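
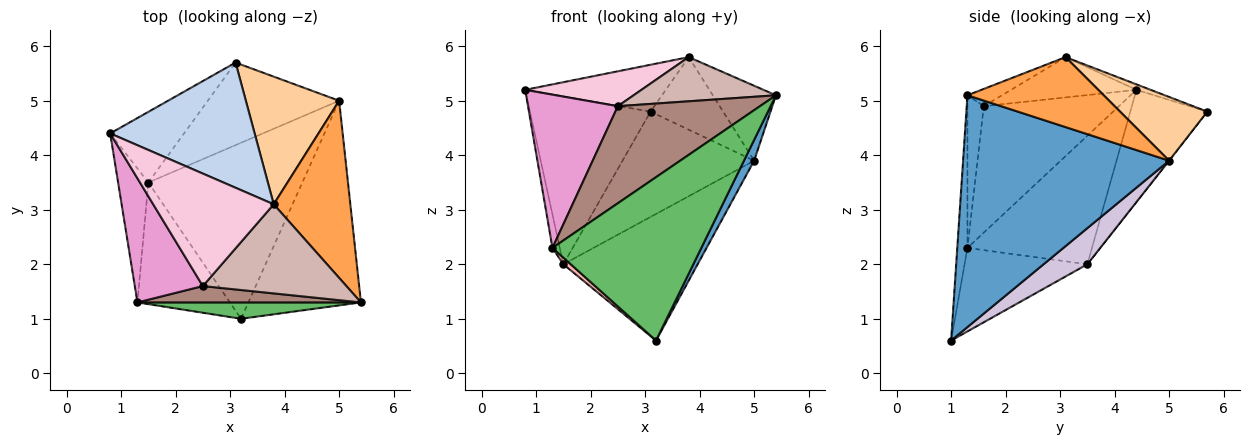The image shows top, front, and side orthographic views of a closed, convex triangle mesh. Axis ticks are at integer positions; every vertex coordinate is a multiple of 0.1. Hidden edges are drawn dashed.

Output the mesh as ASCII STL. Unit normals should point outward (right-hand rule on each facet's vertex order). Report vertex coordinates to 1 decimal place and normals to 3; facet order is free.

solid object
 facet normal 0.899 -0.044 -0.436
  outer loop
   vertex 5.0 5.0 3.9
   vertex 5.4 1.3 5.1
   vertex 3.2 1.0 0.6
  endloop
 endfacet
 facet normal -0.035 0.350 0.936
  outer loop
   vertex 3.8 3.1 5.8
   vertex 3.1 5.7 4.8
   vertex 0.8 4.4 5.2
  endloop
 endfacet
 facet normal 0.644 0.298 0.705
  outer loop
   vertex 3.8 3.1 5.8
   vertex 5.4 1.3 5.1
   vertex 5.0 5.0 3.9
  endloop
 endfacet
 facet normal 0.511 0.425 0.747
  outer loop
   vertex 3.8 3.1 5.8
   vertex 5.0 5.0 3.9
   vertex 3.1 5.7 4.8
  endloop
 endfacet
 facet normal -0.068 -0.993 0.099
  outer loop
   vertex 1.3 1.3 2.3
   vertex 3.2 1.0 0.6
   vertex 5.4 1.3 5.1
  endloop
 endfacet
 facet normal -0.507 0.794 -0.334
  outer loop
   vertex 1.5 3.5 2.0
   vertex 0.8 4.4 5.2
   vertex 3.1 5.7 4.8
  endloop
 endfacet
 facet normal -0.972 0.057 -0.229
  outer loop
   vertex 1.5 3.5 2.0
   vertex 1.3 1.3 2.3
   vertex 0.8 4.4 5.2
  endloop
 endfacet
 facet normal -0.670 -0.040 -0.741
  outer loop
   vertex 1.5 3.5 2.0
   vertex 3.2 1.0 0.6
   vertex 1.3 1.3 2.3
  endloop
 endfacet
 facet normal -0.002 0.787 -0.617
  outer loop
   vertex 1.5 3.5 2.0
   vertex 3.1 5.7 4.8
   vertex 5.0 5.0 3.9
  endloop
 endfacet
 facet normal 0.187 0.574 -0.797
  outer loop
   vertex 1.5 3.5 2.0
   vertex 5.0 5.0 3.9
   vertex 3.2 1.0 0.6
  endloop
 endfacet
 facet normal -0.113 -0.980 0.165
  outer loop
   vertex 2.5 1.6 4.9
   vertex 1.3 1.3 2.3
   vertex 5.4 1.3 5.1
  endloop
 endfacet
 facet normal -0.107 -0.442 0.891
  outer loop
   vertex 2.5 1.6 4.9
   vertex 5.4 1.3 5.1
   vertex 3.8 3.1 5.8
  endloop
 endfacet
 facet normal -0.760 -0.505 0.409
  outer loop
   vertex 2.5 1.6 4.9
   vertex 0.8 4.4 5.2
   vertex 1.3 1.3 2.3
  endloop
 endfacet
 facet normal -0.304 -0.282 0.910
  outer loop
   vertex 2.5 1.6 4.9
   vertex 3.8 3.1 5.8
   vertex 0.8 4.4 5.2
  endloop
 endfacet
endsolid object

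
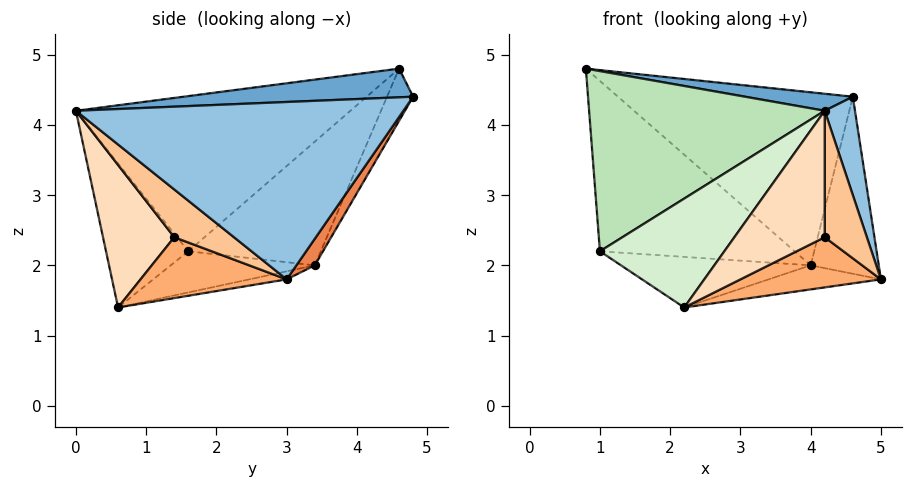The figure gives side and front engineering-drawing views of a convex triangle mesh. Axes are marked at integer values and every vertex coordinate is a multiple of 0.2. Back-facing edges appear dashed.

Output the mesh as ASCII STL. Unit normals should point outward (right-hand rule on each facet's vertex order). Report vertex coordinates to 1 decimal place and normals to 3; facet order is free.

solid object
 facet normal 0.107 -0.050 0.993
  outer loop
   vertex 4.6 4.8 4.4
   vertex 0.8 4.6 4.8
   vertex 4.2 0.0 4.2
  endloop
 endfacet
 facet normal 0.973 -0.090 0.212
  outer loop
   vertex 4.6 4.8 4.4
   vertex 4.2 0.0 4.2
   vertex 5.0 3.0 1.8
  endloop
 endfacet
 facet normal -0.087 0.262 -0.961
  outer loop
   vertex 4.0 3.4 2.0
   vertex 5.0 3.0 1.8
   vertex 2.2 0.6 1.4
  endloop
 endfacet
 facet normal -0.097 0.870 -0.483
  outer loop
   vertex 4.0 3.4 2.0
   vertex 0.8 4.6 4.8
   vertex 4.6 4.8 4.4
  endloop
 endfacet
 facet normal 0.221 0.817 -0.532
  outer loop
   vertex 4.0 3.4 2.0
   vertex 4.6 4.8 4.4
   vertex 5.0 3.0 1.8
  endloop
 endfacet
 facet normal 0.539 -0.518 -0.664
  outer loop
   vertex 4.2 1.4 2.4
   vertex 2.2 0.6 1.4
   vertex 5.0 3.0 1.8
  endloop
 endfacet
 facet normal 0.745 -0.526 -0.409
  outer loop
   vertex 4.2 1.4 2.4
   vertex 5.0 3.0 1.8
   vertex 4.2 0.0 4.2
  endloop
 endfacet
 facet normal 0.529 -0.670 -0.521
  outer loop
   vertex 4.2 1.4 2.4
   vertex 4.2 0.0 4.2
   vertex 2.2 0.6 1.4
  endloop
 endfacet
 facet normal -0.398 0.585 -0.706
  outer loop
   vertex 1.0 1.6 2.2
   vertex 0.8 4.6 4.8
   vertex 4.0 3.4 2.0
  endloop
 endfacet
 facet normal -0.281 0.371 -0.885
  outer loop
   vertex 1.0 1.6 2.2
   vertex 4.0 3.4 2.0
   vertex 2.2 0.6 1.4
  endloop
 endfacet
 facet normal -0.624 -0.535 0.570
  outer loop
   vertex 1.0 1.6 2.2
   vertex 4.2 0.0 4.2
   vertex 0.8 4.6 4.8
  endloop
 endfacet
 facet normal -0.539 -0.815 0.210
  outer loop
   vertex 1.0 1.6 2.2
   vertex 2.2 0.6 1.4
   vertex 4.2 0.0 4.2
  endloop
 endfacet
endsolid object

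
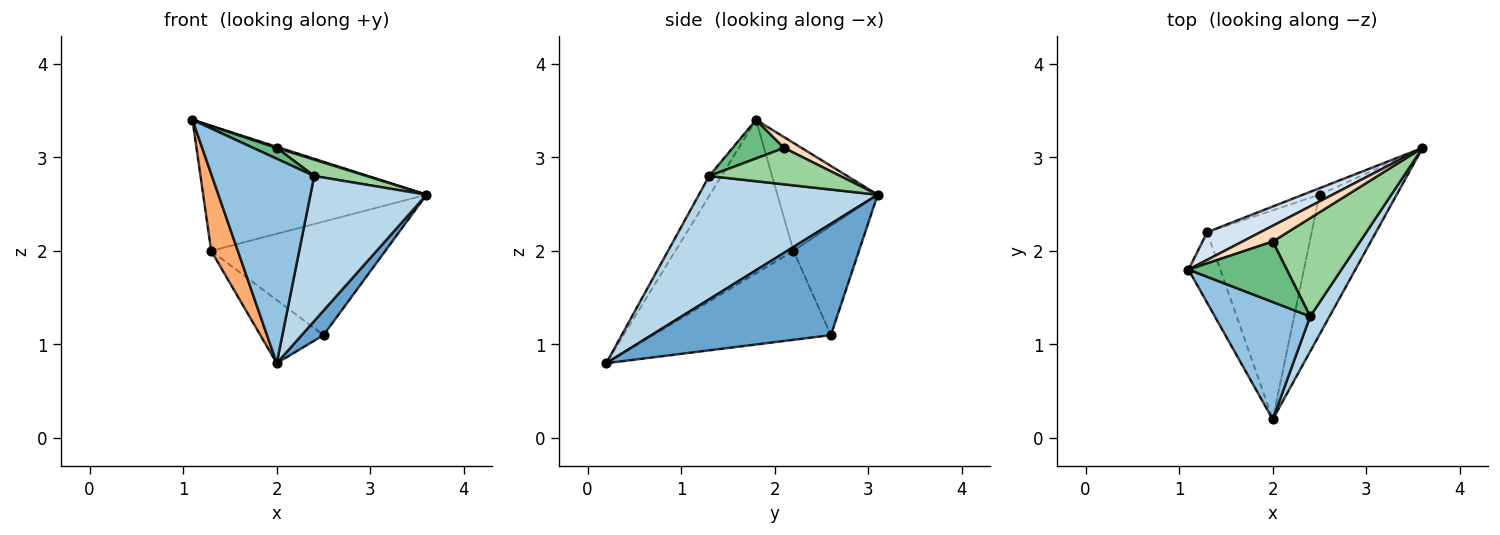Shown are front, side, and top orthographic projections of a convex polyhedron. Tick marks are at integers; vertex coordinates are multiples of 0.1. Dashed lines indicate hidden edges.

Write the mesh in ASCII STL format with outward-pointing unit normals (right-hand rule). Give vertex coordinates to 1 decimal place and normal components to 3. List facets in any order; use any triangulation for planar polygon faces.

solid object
 facet normal 0.818 -0.100 -0.567
  outer loop
   vertex 2.5 2.6 1.1
   vertex 3.6 3.1 2.6
   vertex 2.0 0.2 0.8
  endloop
 endfacet
 facet normal -0.103 -0.863 0.495
  outer loop
   vertex 2.4 1.3 2.8
   vertex 1.1 1.8 3.4
   vertex 2.0 0.2 0.8
  endloop
 endfacet
 facet normal 0.832 -0.540 0.131
  outer loop
   vertex 2.4 1.3 2.8
   vertex 2.0 0.2 0.8
   vertex 3.6 3.1 2.6
  endloop
 endfacet
 facet normal -0.402 0.894 0.198
  outer loop
   vertex 1.3 2.2 2.0
   vertex 1.1 1.8 3.4
   vertex 3.6 3.1 2.6
  endloop
 endfacet
 facet normal -0.352 0.935 -0.054
  outer loop
   vertex 1.3 2.2 2.0
   vertex 3.6 3.1 2.6
   vertex 2.5 2.6 1.1
  endloop
 endfacet
 facet normal -0.956 -0.216 -0.198
  outer loop
   vertex 1.3 2.2 2.0
   vertex 2.0 0.2 0.8
   vertex 1.1 1.8 3.4
  endloop
 endfacet
 facet normal -0.631 0.224 -0.742
  outer loop
   vertex 1.3 2.2 2.0
   vertex 2.5 2.6 1.1
   vertex 2.0 0.2 0.8
  endloop
 endfacet
 facet normal 0.336 -0.067 0.940
  outer loop
   vertex 2.0 2.1 3.1
   vertex 3.6 3.1 2.6
   vertex 1.1 1.8 3.4
  endloop
 endfacet
 facet normal 0.361 -0.164 0.918
  outer loop
   vertex 2.0 2.1 3.1
   vertex 1.1 1.8 3.4
   vertex 2.4 1.3 2.8
  endloop
 endfacet
 facet normal 0.380 -0.152 0.912
  outer loop
   vertex 2.0 2.1 3.1
   vertex 2.4 1.3 2.8
   vertex 3.6 3.1 2.6
  endloop
 endfacet
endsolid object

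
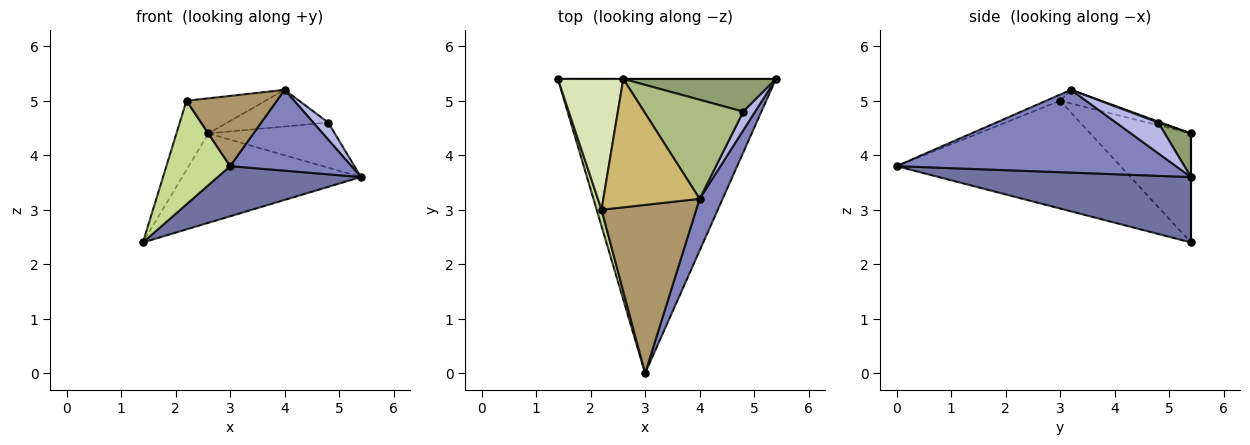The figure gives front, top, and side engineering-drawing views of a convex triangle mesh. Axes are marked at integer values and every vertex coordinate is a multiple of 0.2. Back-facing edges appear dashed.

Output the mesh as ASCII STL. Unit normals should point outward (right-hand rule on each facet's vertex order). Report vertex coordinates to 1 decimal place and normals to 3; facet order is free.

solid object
 facet normal 0.284 -0.161 -0.945
  outer loop
   vertex 3.0 0.0 3.8
   vertex 1.4 5.4 2.4
   vertex 5.4 5.4 3.6
  endloop
 endfacet
 facet normal 0.889 -0.386 0.247
  outer loop
   vertex 4.0 3.2 5.2
   vertex 3.0 0.0 3.8
   vertex 5.4 5.4 3.6
  endloop
 endfacet
 facet normal 0.000 1.000 0.000
  outer loop
   vertex 2.6 5.4 4.4
   vertex 5.4 5.4 3.6
   vertex 1.4 5.4 2.4
  endloop
 endfacet
 facet normal 0.885 -0.314 0.343
  outer loop
   vertex 4.8 4.8 4.6
   vertex 4.0 3.2 5.2
   vertex 5.4 5.4 3.6
  endloop
 endfacet
 facet normal 0.165 0.799 0.578
  outer loop
   vertex 4.8 4.8 4.6
   vertex 5.4 5.4 3.6
   vertex 2.6 5.4 4.4
  endloop
 endfacet
 facet normal 0.009 0.347 0.938
  outer loop
   vertex 4.8 4.8 4.6
   vertex 2.6 5.4 4.4
   vertex 4.0 3.2 5.2
  endloop
 endfacet
 facet normal -0.961 -0.274 0.043
  outer loop
   vertex 2.2 3.0 5.0
   vertex 1.4 5.4 2.4
   vertex 3.0 0.0 3.8
  endloop
 endfacet
 facet normal -0.828 0.262 0.497
  outer loop
   vertex 2.2 3.0 5.0
   vertex 2.6 5.4 4.4
   vertex 1.4 5.4 2.4
  endloop
 endfacet
 facet normal -0.060 -0.384 0.921
  outer loop
   vertex 2.2 3.0 5.0
   vertex 3.0 0.0 3.8
   vertex 4.0 3.2 5.2
  endloop
 endfacet
 facet normal -0.135 0.261 0.956
  outer loop
   vertex 2.2 3.0 5.0
   vertex 4.0 3.2 5.2
   vertex 2.6 5.4 4.4
  endloop
 endfacet
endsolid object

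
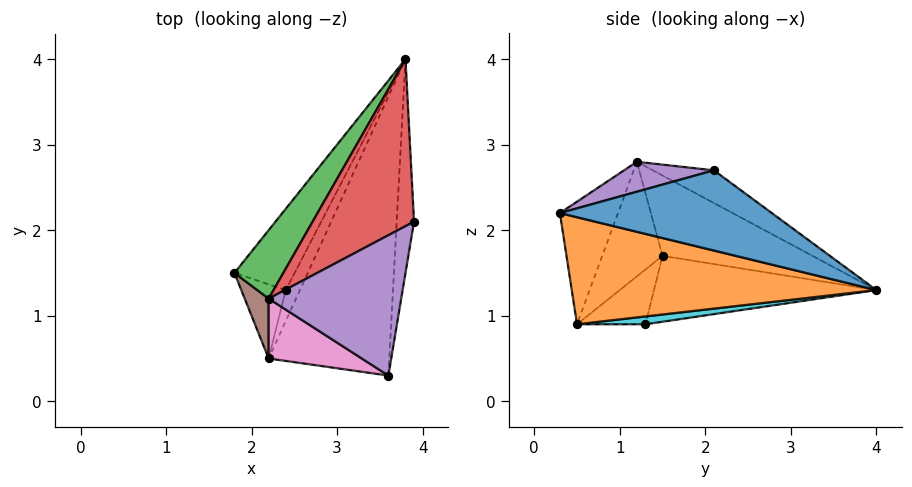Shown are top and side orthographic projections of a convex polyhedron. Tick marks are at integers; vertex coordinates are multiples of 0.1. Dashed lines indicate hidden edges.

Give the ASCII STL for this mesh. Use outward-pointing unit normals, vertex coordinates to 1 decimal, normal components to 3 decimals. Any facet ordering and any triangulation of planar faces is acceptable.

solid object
 facet normal 0.972 -0.104 -0.210
  outer loop
   vertex 3.6 0.3 2.2
   vertex 3.8 4.0 1.3
   vertex 3.9 2.1 2.7
  endloop
 endfacet
 facet normal 0.648 -0.213 -0.731
  outer loop
   vertex 3.6 0.3 2.2
   vertex 2.2 0.5 0.9
   vertex 3.8 4.0 1.3
  endloop
 endfacet
 facet normal -0.678 0.608 0.412
  outer loop
   vertex 2.2 1.2 2.8
   vertex 3.8 4.0 1.3
   vertex 1.8 1.5 1.7
  endloop
 endfacet
 facet normal -0.253 0.565 0.785
  outer loop
   vertex 2.2 1.2 2.8
   vertex 3.9 2.1 2.7
   vertex 3.8 4.0 1.3
  endloop
 endfacet
 facet normal 0.211 -0.294 0.932
  outer loop
   vertex 2.2 1.2 2.8
   vertex 3.6 0.3 2.2
   vertex 3.9 2.1 2.7
  endloop
 endfacet
 facet normal -0.856 -0.485 0.179
  outer loop
   vertex 2.2 1.2 2.8
   vertex 1.8 1.5 1.7
   vertex 2.2 0.5 0.9
  endloop
 endfacet
 facet normal -0.414 -0.854 0.315
  outer loop
   vertex 2.2 1.2 2.8
   vertex 2.2 0.5 0.9
   vertex 3.6 0.3 2.2
  endloop
 endfacet
 facet normal -0.665 0.435 -0.607
  outer loop
   vertex 2.4 1.3 0.9
   vertex 1.8 1.5 1.7
   vertex 3.8 4.0 1.3
  endloop
 endfacet
 facet normal -0.762 0.190 -0.619
  outer loop
   vertex 2.4 1.3 0.9
   vertex 2.2 0.5 0.9
   vertex 1.8 1.5 1.7
  endloop
 endfacet
 facet normal 0.480 -0.120 -0.869
  outer loop
   vertex 2.4 1.3 0.9
   vertex 3.8 4.0 1.3
   vertex 2.2 0.5 0.9
  endloop
 endfacet
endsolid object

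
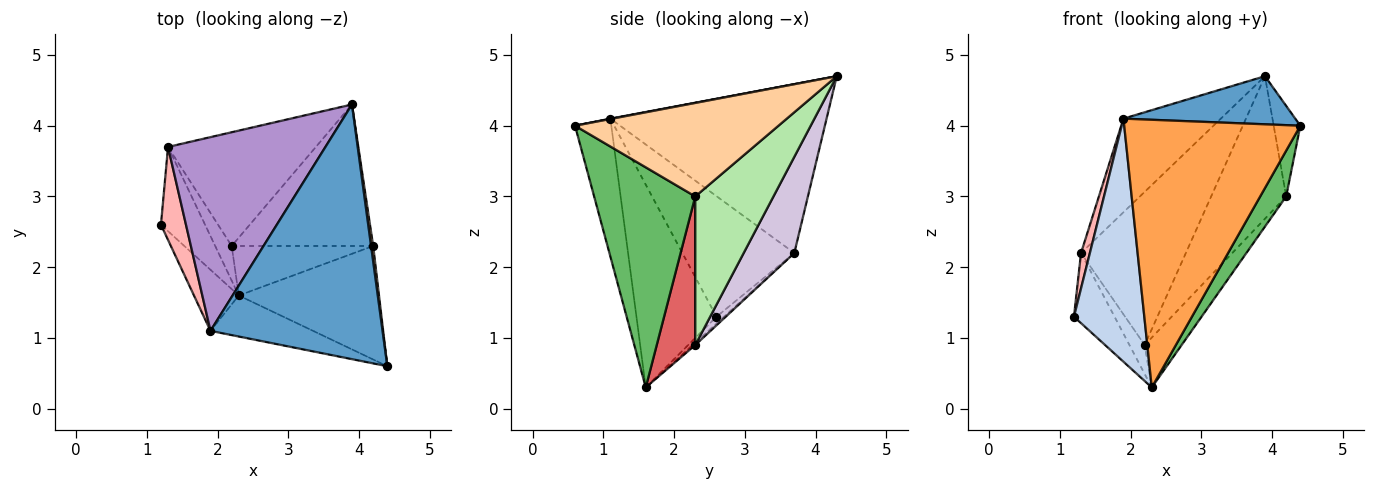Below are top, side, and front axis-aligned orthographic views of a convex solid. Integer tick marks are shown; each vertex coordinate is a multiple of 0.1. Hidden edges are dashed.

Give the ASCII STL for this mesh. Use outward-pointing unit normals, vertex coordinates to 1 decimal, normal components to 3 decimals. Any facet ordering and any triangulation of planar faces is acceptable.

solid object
 facet normal 0.002 -0.186 0.983
  outer loop
   vertex 1.9 1.1 4.1
   vertex 4.4 0.6 4.0
   vertex 3.9 4.3 4.7
  endloop
 endfacet
 facet normal -0.741 -0.651 -0.164
  outer loop
   vertex 1.9 1.1 4.1
   vertex 1.2 2.6 1.3
   vertex 2.3 1.6 0.3
  endloop
 endfacet
 facet normal -0.200 -0.969 -0.148
  outer loop
   vertex 1.9 1.1 4.1
   vertex 2.3 1.6 0.3
   vertex 4.4 0.6 4.0
  endloop
 endfacet
 facet normal 0.991 0.130 0.022
  outer loop
   vertex 4.2 2.3 3.0
   vertex 3.9 4.3 4.7
   vertex 4.4 0.6 4.0
  endloop
 endfacet
 facet normal 0.824 -0.212 -0.525
  outer loop
   vertex 4.2 2.3 3.0
   vertex 4.4 0.6 4.0
   vertex 2.3 1.6 0.3
  endloop
 endfacet
 facet normal 0.595 0.571 -0.566
  outer loop
   vertex 4.2 2.3 3.0
   vertex 2.2 2.3 0.9
   vertex 3.9 4.3 4.7
  endloop
 endfacet
 facet normal 0.595 0.570 -0.566
  outer loop
   vertex 4.2 2.3 3.0
   vertex 2.3 1.6 0.3
   vertex 2.2 2.3 0.9
  endloop
 endfacet
 facet normal -0.976 -0.077 0.203
  outer loop
   vertex 1.3 3.7 2.2
   vertex 1.2 2.6 1.3
   vertex 1.9 1.1 4.1
  endloop
 endfacet
 facet normal -0.695 0.313 0.648
  outer loop
   vertex 1.3 3.7 2.2
   vertex 1.9 1.1 4.1
   vertex 3.9 4.3 4.7
  endloop
 endfacet
 facet normal 0.362 0.749 -0.556
  outer loop
   vertex 1.3 3.7 2.2
   vertex 3.9 4.3 4.7
   vertex 2.2 2.3 0.9
  endloop
 endfacet
 facet normal -0.117 0.635 -0.763
  outer loop
   vertex 1.3 3.7 2.2
   vertex 2.3 1.6 0.3
   vertex 1.2 2.6 1.3
  endloop
 endfacet
 facet normal -0.109 0.638 -0.762
  outer loop
   vertex 1.3 3.7 2.2
   vertex 2.2 2.3 0.9
   vertex 2.3 1.6 0.3
  endloop
 endfacet
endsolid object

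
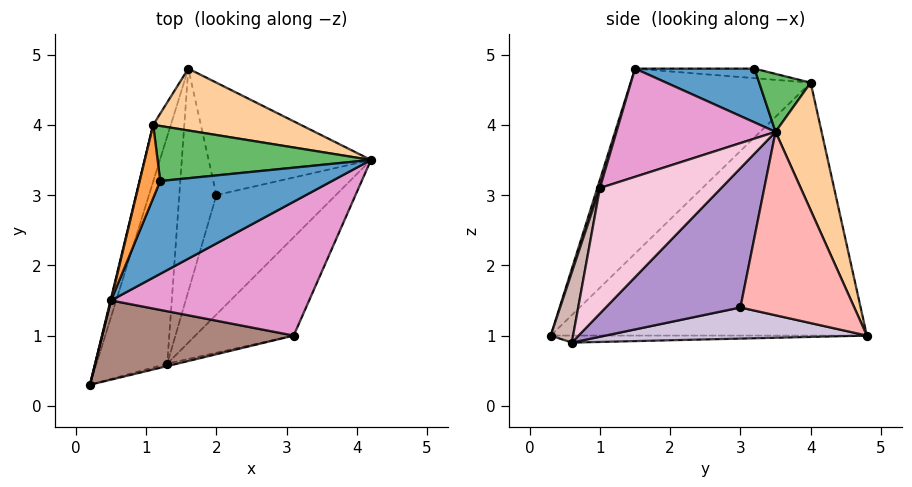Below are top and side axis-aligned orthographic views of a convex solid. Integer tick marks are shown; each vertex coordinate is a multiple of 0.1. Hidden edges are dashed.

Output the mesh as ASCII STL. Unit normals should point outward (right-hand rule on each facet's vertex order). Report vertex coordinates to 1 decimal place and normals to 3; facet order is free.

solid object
 facet normal 0.296 -0.122 0.947
  outer loop
   vertex 0.5 1.5 4.8
   vertex 4.2 3.5 3.9
   vertex 1.2 3.2 4.8
  endloop
 endfacet
 facet normal -0.099 0.031 -0.995
  outer loop
   vertex 1.3 0.6 0.9
   vertex 0.2 0.3 1.0
   vertex 1.6 4.8 1.0
  endloop
 endfacet
 facet normal -0.416 0.171 0.893
  outer loop
   vertex 1.1 4.0 4.6
   vertex 0.5 1.5 4.8
   vertex 1.2 3.2 4.8
  endloop
 endfacet
 facet normal 0.207 0.949 0.240
  outer loop
   vertex 1.1 4.0 4.6
   vertex 4.2 3.5 3.9
   vertex 1.6 4.8 1.0
  endloop
 endfacet
 facet normal 0.253 0.264 0.931
  outer loop
   vertex 1.1 4.0 4.6
   vertex 1.2 3.2 4.8
   vertex 4.2 3.5 3.9
  endloop
 endfacet
 facet normal -0.953 0.296 -0.066
  outer loop
   vertex 1.1 4.0 4.6
   vertex 1.6 4.8 1.0
   vertex 0.2 0.3 1.0
  endloop
 endfacet
 facet normal -0.972 0.234 0.003
  outer loop
   vertex 1.1 4.0 4.6
   vertex 0.2 0.3 1.0
   vertex 0.5 1.5 4.8
  endloop
 endfacet
 facet normal 0.749 0.019 -0.663
  outer loop
   vertex 2.0 3.0 1.4
   vertex 1.6 4.8 1.0
   vertex 4.2 3.5 3.9
  endloop
 endfacet
 facet normal 0.756 -0.086 -0.649
  outer loop
   vertex 2.0 3.0 1.4
   vertex 4.2 3.5 3.9
   vertex 1.3 0.6 0.9
  endloop
 endfacet
 facet normal 0.642 -0.028 -0.766
  outer loop
   vertex 2.0 3.0 1.4
   vertex 1.3 0.6 0.9
   vertex 1.6 4.8 1.0
  endloop
 endfacet
 facet normal 0.013 -0.954 0.300
  outer loop
   vertex 3.1 1.0 3.1
   vertex 0.5 1.5 4.8
   vertex 0.2 0.3 1.0
  endloop
 endfacet
 facet normal 0.260 -0.965 -0.037
  outer loop
   vertex 3.1 1.0 3.1
   vertex 0.2 0.3 1.0
   vertex 1.3 0.6 0.9
  endloop
 endfacet
 facet normal 0.430 -0.441 0.788
  outer loop
   vertex 3.1 1.0 3.1
   vertex 4.2 3.5 3.9
   vertex 0.5 1.5 4.8
  endloop
 endfacet
 facet normal 0.778 -0.147 -0.610
  outer loop
   vertex 3.1 1.0 3.1
   vertex 1.3 0.6 0.9
   vertex 4.2 3.5 3.9
  endloop
 endfacet
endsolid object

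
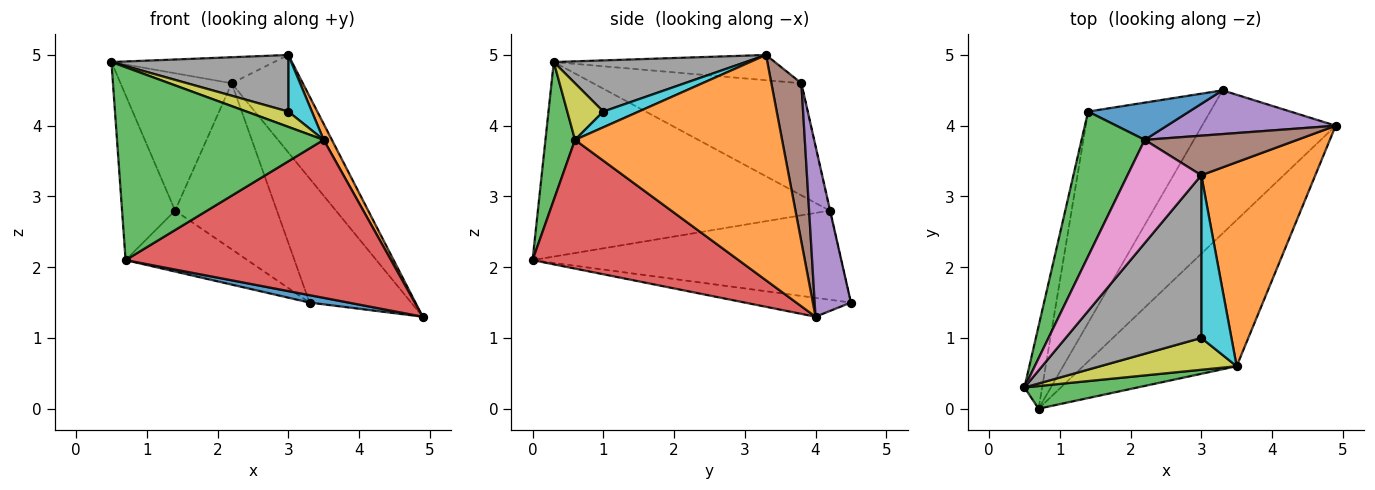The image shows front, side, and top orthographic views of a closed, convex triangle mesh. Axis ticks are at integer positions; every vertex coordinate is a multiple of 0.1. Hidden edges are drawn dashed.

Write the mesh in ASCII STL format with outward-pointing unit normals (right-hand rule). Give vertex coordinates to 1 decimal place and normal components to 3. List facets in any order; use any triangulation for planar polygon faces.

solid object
 facet normal -0.140 -0.051 -0.989
  outer loop
   vertex 0.7 0.0 2.1
   vertex 3.3 4.5 1.5
   vertex 4.9 4.0 1.3
  endloop
 endfacet
 facet normal 0.892 -0.035 0.451
  outer loop
   vertex 3.5 0.6 3.8
   vertex 4.9 4.0 1.3
   vertex 3.0 3.3 5.0
  endloop
 endfacet
 facet normal 0.141 -0.983 0.115
  outer loop
   vertex 3.5 0.6 3.8
   vertex 0.5 0.3 4.9
   vertex 0.7 0.0 2.1
  endloop
 endfacet
 facet normal 0.495 -0.638 -0.590
  outer loop
   vertex 3.5 0.6 3.8
   vertex 0.7 0.0 2.1
   vertex 4.9 4.0 1.3
  endloop
 endfacet
 facet normal 0.319 0.894 0.315
  outer loop
   vertex 2.2 3.8 4.6
   vertex 4.9 4.0 1.3
   vertex 3.3 4.5 1.5
  endloop
 endfacet
 facet normal 0.364 0.863 0.350
  outer loop
   vertex 2.2 3.8 4.6
   vertex 3.0 3.3 5.0
   vertex 4.9 4.0 1.3
  endloop
 endfacet
 facet normal -0.315 0.232 0.920
  outer loop
   vertex 2.2 3.8 4.6
   vertex 0.5 0.3 4.9
   vertex 3.0 3.3 5.0
  endloop
 endfacet
 facet normal 0.336 -0.309 0.890
  outer loop
   vertex 3.0 1.0 4.2
   vertex 3.0 3.3 5.0
   vertex 0.5 0.3 4.9
  endloop
 endfacet
 facet normal 0.350 -0.406 0.844
  outer loop
   vertex 3.0 1.0 4.2
   vertex 0.5 0.3 4.9
   vertex 3.5 0.6 3.8
  endloop
 endfacet
 facet normal 0.442 -0.295 0.847
  outer loop
   vertex 3.0 1.0 4.2
   vertex 3.5 0.6 3.8
   vertex 3.0 3.3 5.0
  endloop
 endfacet
 facet normal -0.004 0.976 0.219
  outer loop
   vertex 1.4 4.2 2.8
   vertex 2.2 3.8 4.6
   vertex 3.3 4.5 1.5
  endloop
 endfacet
 facet normal -0.574 0.227 -0.787
  outer loop
   vertex 1.4 4.2 2.8
   vertex 3.3 4.5 1.5
   vertex 0.7 0.0 2.1
  endloop
 endfacet
 facet normal -0.790 0.422 0.445
  outer loop
   vertex 1.4 4.2 2.8
   vertex 0.5 0.3 4.9
   vertex 2.2 3.8 4.6
  endloop
 endfacet
 facet normal -0.980 0.178 -0.089
  outer loop
   vertex 1.4 4.2 2.8
   vertex 0.7 0.0 2.1
   vertex 0.5 0.3 4.9
  endloop
 endfacet
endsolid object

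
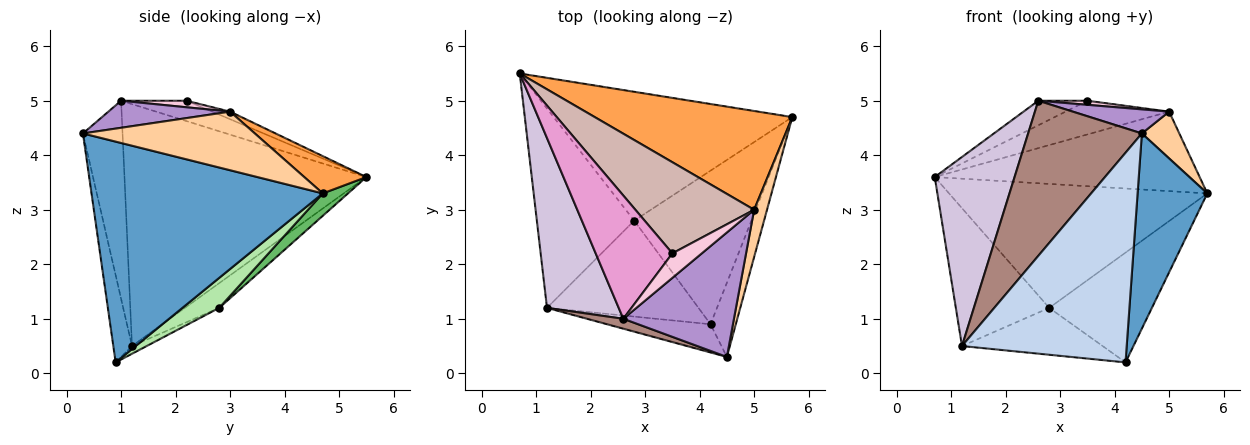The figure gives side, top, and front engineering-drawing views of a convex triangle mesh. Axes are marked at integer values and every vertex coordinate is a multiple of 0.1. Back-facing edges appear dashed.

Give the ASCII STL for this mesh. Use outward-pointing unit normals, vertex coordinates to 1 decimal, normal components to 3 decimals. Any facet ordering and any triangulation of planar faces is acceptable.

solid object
 facet normal 0.952 -0.287 -0.109
  outer loop
   vertex 4.2 0.9 0.2
   vertex 5.7 4.7 3.3
   vertex 4.5 0.3 4.4
  endloop
 endfacet
 facet normal -0.112 -0.985 -0.133
  outer loop
   vertex 1.2 1.2 0.5
   vertex 4.2 0.9 0.2
   vertex 4.5 0.3 4.4
  endloop
 endfacet
 facet normal 0.145 0.620 0.771
  outer loop
   vertex 5.0 3.0 4.8
   vertex 5.7 4.7 3.3
   vertex 0.7 5.5 3.6
  endloop
 endfacet
 facet normal 0.955 -0.208 0.210
  outer loop
   vertex 5.0 3.0 4.8
   vertex 4.5 0.3 4.4
   vertex 5.7 4.7 3.3
  endloop
 endfacet
 facet normal 0.068 0.692 -0.719
  outer loop
   vertex 2.8 2.8 1.2
   vertex 0.7 5.5 3.6
   vertex 5.7 4.7 3.3
  endloop
 endfacet
 facet normal 0.204 0.569 -0.796
  outer loop
   vertex 2.8 2.8 1.2
   vertex 5.7 4.7 3.3
   vertex 4.2 0.9 0.2
  endloop
 endfacet
 facet normal -0.204 0.557 -0.805
  outer loop
   vertex 2.8 2.8 1.2
   vertex 1.2 1.2 0.5
   vertex 0.7 5.5 3.6
  endloop
 endfacet
 facet normal -0.046 0.439 -0.898
  outer loop
   vertex 2.8 2.8 1.2
   vertex 4.2 0.9 0.2
   vertex 1.2 1.2 0.5
  endloop
 endfacet
 facet normal 0.233 -0.185 0.955
  outer loop
   vertex 2.6 1.0 5.0
   vertex 4.5 0.3 4.4
   vertex 5.0 3.0 4.8
  endloop
 endfacet
 facet normal -0.914 -0.302 0.271
  outer loop
   vertex 2.6 1.0 5.0
   vertex 0.7 5.5 3.6
   vertex 1.2 1.2 0.5
  endloop
 endfacet
 facet normal -0.328 -0.943 0.060
  outer loop
   vertex 2.6 1.0 5.0
   vertex 1.2 1.2 0.5
   vertex 4.5 0.3 4.4
  endloop
 endfacet
 facet normal -0.060 0.346 0.936
  outer loop
   vertex 3.5 2.2 5.0
   vertex 5.0 3.0 4.8
   vertex 0.7 5.5 3.6
  endloop
 endfacet
 facet normal -0.252 0.189 0.949
  outer loop
   vertex 3.5 2.2 5.0
   vertex 0.7 5.5 3.6
   vertex 2.6 1.0 5.0
  endloop
 endfacet
 facet normal 0.214 -0.161 0.964
  outer loop
   vertex 3.5 2.2 5.0
   vertex 2.6 1.0 5.0
   vertex 5.0 3.0 4.8
  endloop
 endfacet
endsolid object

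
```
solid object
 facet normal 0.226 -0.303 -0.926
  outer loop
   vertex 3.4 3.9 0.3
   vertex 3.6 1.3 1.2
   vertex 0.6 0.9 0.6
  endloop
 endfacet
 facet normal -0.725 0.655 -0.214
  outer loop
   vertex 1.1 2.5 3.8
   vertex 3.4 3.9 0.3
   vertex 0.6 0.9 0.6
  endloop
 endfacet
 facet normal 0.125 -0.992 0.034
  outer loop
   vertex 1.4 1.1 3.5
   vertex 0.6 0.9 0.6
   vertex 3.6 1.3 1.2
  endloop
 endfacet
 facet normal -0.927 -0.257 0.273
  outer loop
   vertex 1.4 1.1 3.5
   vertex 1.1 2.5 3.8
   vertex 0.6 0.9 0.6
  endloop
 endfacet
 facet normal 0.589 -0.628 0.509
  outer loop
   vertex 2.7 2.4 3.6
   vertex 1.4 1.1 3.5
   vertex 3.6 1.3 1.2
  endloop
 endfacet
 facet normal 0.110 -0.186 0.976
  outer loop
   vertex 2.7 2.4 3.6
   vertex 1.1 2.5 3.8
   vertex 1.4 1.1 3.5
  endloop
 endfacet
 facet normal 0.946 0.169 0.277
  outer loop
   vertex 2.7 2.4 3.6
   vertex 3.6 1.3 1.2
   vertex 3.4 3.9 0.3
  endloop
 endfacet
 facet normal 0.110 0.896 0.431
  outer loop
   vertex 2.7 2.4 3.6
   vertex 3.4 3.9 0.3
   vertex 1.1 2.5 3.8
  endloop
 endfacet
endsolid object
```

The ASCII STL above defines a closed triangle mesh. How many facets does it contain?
8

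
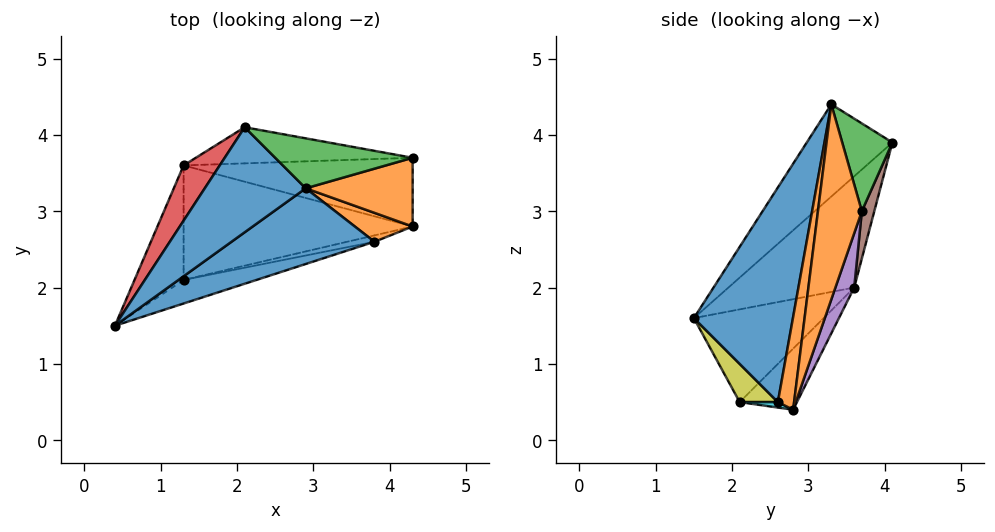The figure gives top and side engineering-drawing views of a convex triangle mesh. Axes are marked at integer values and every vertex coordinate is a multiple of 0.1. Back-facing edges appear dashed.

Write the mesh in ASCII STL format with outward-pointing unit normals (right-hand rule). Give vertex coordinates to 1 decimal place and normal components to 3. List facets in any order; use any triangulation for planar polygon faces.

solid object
 facet normal -0.659 -0.208 0.722
  outer loop
   vertex 2.9 3.3 4.4
   vertex 2.1 4.1 3.9
   vertex 0.4 1.5 1.6
  endloop
 endfacet
 facet normal 0.513 -0.811 0.281
  outer loop
   vertex 4.3 3.7 3.0
   vertex 2.9 3.3 4.4
   vertex 4.3 2.8 0.4
  endloop
 endfacet
 facet normal 0.369 0.729 0.577
  outer loop
   vertex 4.3 3.7 3.0
   vertex 2.1 4.1 3.9
   vertex 2.9 3.3 4.4
  endloop
 endfacet
 facet normal -0.898 0.329 0.291
  outer loop
   vertex 1.3 3.6 2.0
   vertex 0.4 1.5 1.6
   vertex 2.1 4.1 3.9
  endloop
 endfacet
 facet normal 0.077 0.942 -0.326
  outer loop
   vertex 1.3 3.6 2.0
   vertex 4.3 3.7 3.0
   vertex 4.3 2.8 0.4
  endloop
 endfacet
 facet normal 0.061 0.959 -0.278
  outer loop
   vertex 1.3 3.6 2.0
   vertex 2.1 4.1 3.9
   vertex 4.3 3.7 3.0
  endloop
 endfacet
 facet normal -0.800 0.424 -0.424
  outer loop
   vertex 1.3 2.1 0.5
   vertex 0.4 1.5 1.6
   vertex 1.3 3.6 2.0
  endloop
 endfacet
 facet normal -0.185 0.695 -0.695
  outer loop
   vertex 1.3 2.1 0.5
   vertex 1.3 3.6 2.0
   vertex 4.3 2.8 0.4
  endloop
 endfacet
 facet normal 0.184 -0.918 -0.351
  outer loop
   vertex 3.8 2.6 0.5
   vertex 0.4 1.5 1.6
   vertex 1.3 2.1 0.5
  endloop
 endfacet
 facet normal 0.140 -0.700 -0.700
  outer loop
   vertex 3.8 2.6 0.5
   vertex 1.3 2.1 0.5
   vertex 4.3 2.8 0.4
  endloop
 endfacet
 facet normal 0.370 -0.896 0.246
  outer loop
   vertex 3.8 2.6 0.5
   vertex 2.9 3.3 4.4
   vertex 0.4 1.5 1.6
  endloop
 endfacet
 facet normal 0.402 -0.880 0.251
  outer loop
   vertex 3.8 2.6 0.5
   vertex 4.3 2.8 0.4
   vertex 2.9 3.3 4.4
  endloop
 endfacet
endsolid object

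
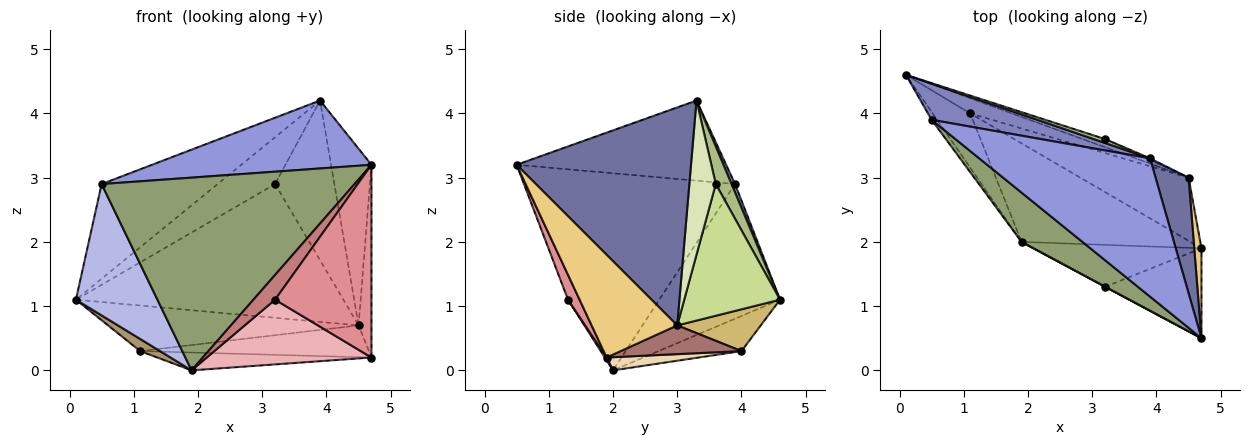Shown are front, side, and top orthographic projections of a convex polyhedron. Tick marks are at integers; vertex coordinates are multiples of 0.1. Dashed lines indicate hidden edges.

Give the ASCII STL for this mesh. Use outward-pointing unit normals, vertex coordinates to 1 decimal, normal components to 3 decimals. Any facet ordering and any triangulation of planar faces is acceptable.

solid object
 facet normal 0.964 0.223 0.146
  outer loop
   vertex 4.5 3.0 0.7
   vertex 3.9 3.3 4.2
   vertex 4.7 0.5 3.2
  endloop
 endfacet
 facet normal 0.028 0.934 0.357
  outer loop
   vertex 0.5 3.9 2.9
   vertex 3.9 3.3 4.2
   vertex 0.1 4.6 1.1
  endloop
 endfacet
 facet normal -0.388 -0.406 0.827
  outer loop
   vertex 0.5 3.9 2.9
   vertex 4.7 0.5 3.2
   vertex 3.9 3.3 4.2
  endloop
 endfacet
 facet normal -0.828 -0.559 -0.033
  outer loop
   vertex 0.5 3.9 2.9
   vertex 0.1 4.6 1.1
   vertex 1.9 2.0 0.0
  endloop
 endfacet
 facet normal -0.626 -0.756 0.193
  outer loop
   vertex 0.5 3.9 2.9
   vertex 1.9 2.0 0.0
   vertex 4.7 0.5 3.2
  endloop
 endfacet
 facet normal 0.264 0.961 0.080
  outer loop
   vertex 3.2 3.6 2.9
   vertex 0.1 4.6 1.1
   vertex 3.9 3.3 4.2
  endloop
 endfacet
 facet normal 0.337 0.940 -0.057
  outer loop
   vertex 3.2 3.6 2.9
   vertex 4.5 3.0 0.7
   vertex 0.1 4.6 1.1
  endloop
 endfacet
 facet normal 0.407 0.913 -0.008
  outer loop
   vertex 3.2 3.6 2.9
   vertex 3.9 3.3 4.2
   vertex 4.5 3.0 0.7
  endloop
 endfacet
 facet normal -0.674 -0.161 -0.721
  outer loop
   vertex 1.1 4.0 0.3
   vertex 1.9 2.0 0.0
   vertex 0.1 4.6 1.1
  endloop
 endfacet
 facet normal 0.302 0.905 -0.302
  outer loop
   vertex 1.1 4.0 0.3
   vertex 0.1 4.6 1.1
   vertex 4.5 3.0 0.7
  endloop
 endfacet
 facet normal 0.987 0.148 0.069
  outer loop
   vertex 4.7 1.9 0.2
   vertex 4.5 3.0 0.7
   vertex 4.7 0.5 3.2
  endloop
 endfacet
 facet normal 0.076 0.178 -0.981
  outer loop
   vertex 4.7 1.9 0.2
   vertex 1.9 2.0 0.0
   vertex 1.1 4.0 0.3
  endloop
 endfacet
 facet normal 0.231 0.437 -0.869
  outer loop
   vertex 4.7 1.9 0.2
   vertex 1.1 4.0 0.3
   vertex 4.5 3.0 0.7
  endloop
 endfacet
 facet normal -0.479 -0.878 0.008
  outer loop
   vertex 3.2 1.3 1.1
   vertex 4.7 0.5 3.2
   vertex 1.9 2.0 0.0
  endloop
 endfacet
 facet normal 0.108 -0.901 -0.420
  outer loop
   vertex 3.2 1.3 1.1
   vertex 4.7 1.9 0.2
   vertex 4.7 0.5 3.2
  endloop
 endfacet
 facet normal 0.009 -0.839 -0.544
  outer loop
   vertex 3.2 1.3 1.1
   vertex 1.9 2.0 0.0
   vertex 4.7 1.9 0.2
  endloop
 endfacet
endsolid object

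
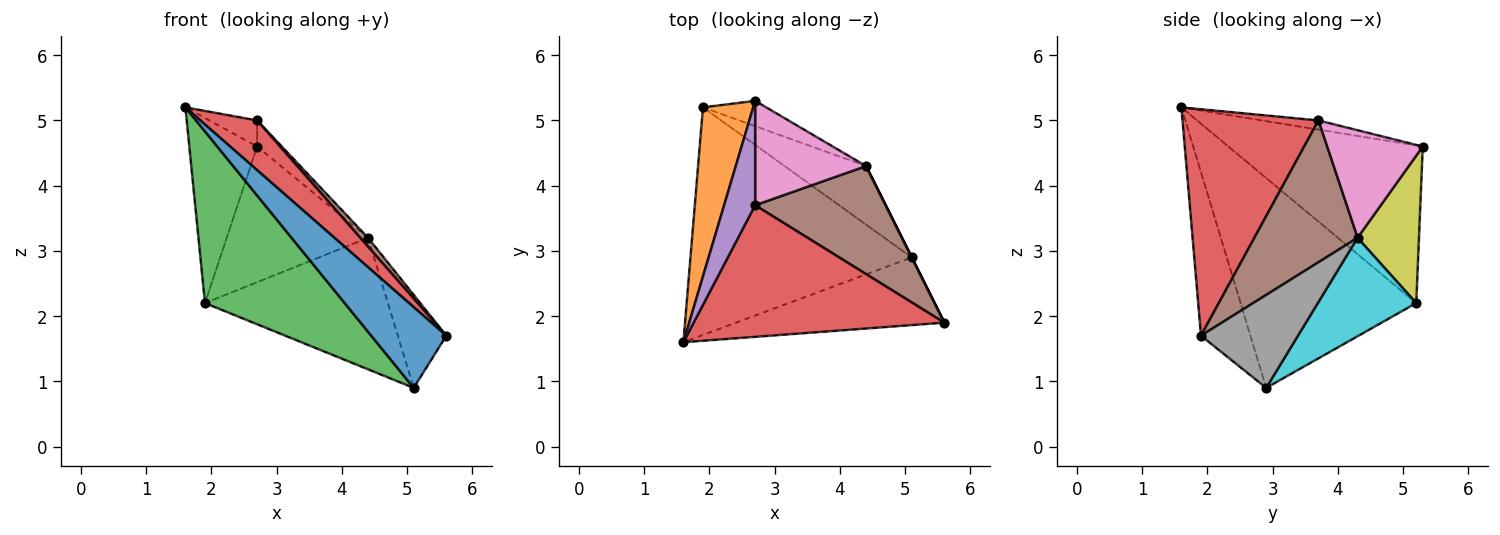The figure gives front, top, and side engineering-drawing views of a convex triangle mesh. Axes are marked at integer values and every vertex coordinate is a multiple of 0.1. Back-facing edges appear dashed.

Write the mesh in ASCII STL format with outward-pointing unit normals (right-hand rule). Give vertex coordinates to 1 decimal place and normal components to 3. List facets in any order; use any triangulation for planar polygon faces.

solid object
 facet normal -0.451 -0.684 -0.574
  outer loop
   vertex 5.1 2.9 0.9
   vertex 5.6 1.9 1.7
   vertex 1.6 1.6 5.2
  endloop
 endfacet
 facet normal -0.904 0.316 0.288
  outer loop
   vertex 1.9 5.2 2.2
   vertex 1.6 1.6 5.2
   vertex 2.7 5.3 4.6
  endloop
 endfacet
 facet normal -0.604 -0.480 -0.636
  outer loop
   vertex 1.9 5.2 2.2
   vertex 5.1 2.9 0.9
   vertex 1.6 1.6 5.2
  endloop
 endfacet
 facet normal 0.645 -0.270 0.714
  outer loop
   vertex 2.7 3.7 5.0
   vertex 1.6 1.6 5.2
   vertex 5.6 1.9 1.7
  endloop
 endfacet
 facet normal -0.276 0.233 0.933
  outer loop
   vertex 2.7 3.7 5.0
   vertex 2.7 5.3 4.6
   vertex 1.6 1.6 5.2
  endloop
 endfacet
 facet normal 0.735 -0.055 0.676
  outer loop
   vertex 4.4 4.3 3.2
   vertex 2.7 3.7 5.0
   vertex 5.6 1.9 1.7
  endloop
 endfacet
 facet normal 0.686 0.177 0.706
  outer loop
   vertex 4.4 4.3 3.2
   vertex 2.7 5.3 4.6
   vertex 2.7 3.7 5.0
  endloop
 endfacet
 facet normal 0.894 0.447 0.000
  outer loop
   vertex 4.4 4.3 3.2
   vertex 5.6 1.9 1.7
   vertex 5.1 2.9 0.9
  endloop
 endfacet
 facet normal 0.393 0.904 -0.169
  outer loop
   vertex 4.4 4.3 3.2
   vertex 1.9 5.2 2.2
   vertex 2.7 5.3 4.6
  endloop
 endfacet
 facet normal 0.441 0.820 -0.365
  outer loop
   vertex 4.4 4.3 3.2
   vertex 5.1 2.9 0.9
   vertex 1.9 5.2 2.2
  endloop
 endfacet
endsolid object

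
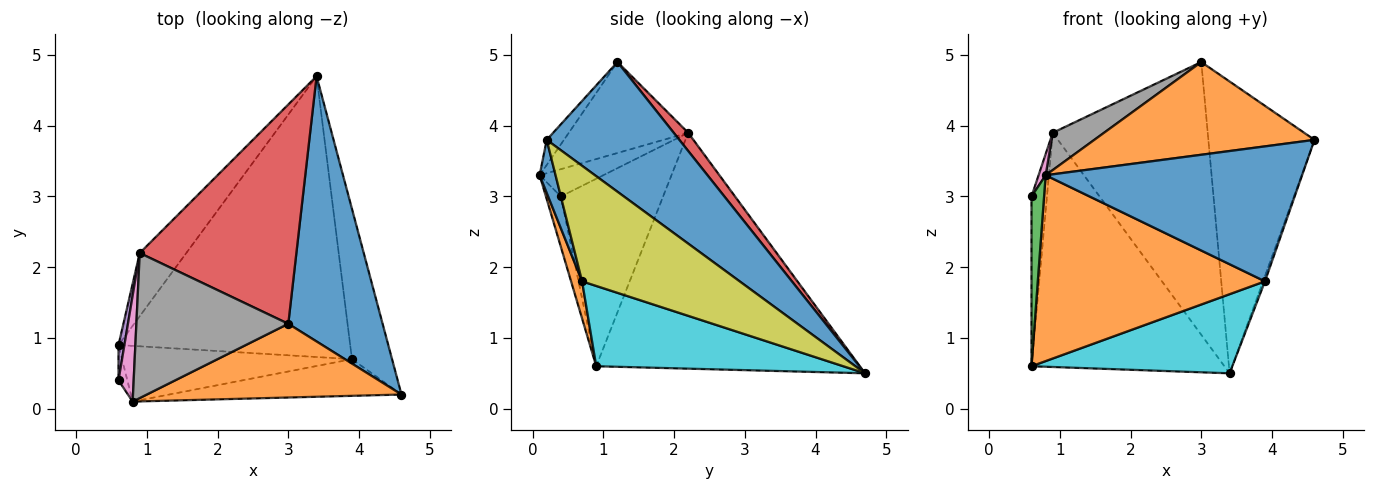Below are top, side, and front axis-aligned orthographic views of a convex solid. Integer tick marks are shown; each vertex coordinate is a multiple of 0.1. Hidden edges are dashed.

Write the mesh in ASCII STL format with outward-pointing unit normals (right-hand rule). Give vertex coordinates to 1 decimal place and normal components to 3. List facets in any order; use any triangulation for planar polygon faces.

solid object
 facet normal 0.679 0.543 0.494
  outer loop
   vertex 3.0 1.2 4.9
   vertex 4.6 0.2 3.8
   vertex 3.4 4.7 0.5
  endloop
 endfacet
 facet normal -0.061 -0.781 0.621
  outer loop
   vertex 0.8 0.1 3.3
   vertex 4.6 0.2 3.8
   vertex 3.0 1.2 4.9
  endloop
 endfacet
 facet normal -0.758 -0.638 -0.133
  outer loop
   vertex 0.8 0.1 3.3
   vertex 0.6 0.4 3.0
   vertex 0.6 0.9 0.6
  endloop
 endfacet
 facet normal 0.073 0.777 0.625
  outer loop
   vertex 0.9 2.2 3.9
   vertex 3.0 1.2 4.9
   vertex 3.4 4.7 0.5
  endloop
 endfacet
 facet normal -0.988 0.149 0.031
  outer loop
   vertex 0.9 2.2 3.9
   vertex 0.6 0.9 0.6
   vertex 0.6 0.4 3.0
  endloop
 endfacet
 facet normal -0.797 0.583 -0.157
  outer loop
   vertex 0.9 2.2 3.9
   vertex 3.4 4.7 0.5
   vertex 0.6 0.9 0.6
  endloop
 endfacet
 facet normal -0.870 -0.097 0.483
  outer loop
   vertex 0.9 2.2 3.9
   vertex 0.6 0.4 3.0
   vertex 0.8 0.1 3.3
  endloop
 endfacet
 facet normal -0.502 -0.215 0.838
  outer loop
   vertex 0.9 2.2 3.9
   vertex 0.8 0.1 3.3
   vertex 3.0 1.2 4.9
  endloop
 endfacet
 facet normal 0.945 0.012 -0.328
  outer loop
   vertex 3.9 0.7 1.8
   vertex 3.4 4.7 0.5
   vertex 4.6 0.2 3.8
  endloop
 endfacet
 facet normal 0.316 -0.257 -0.913
  outer loop
   vertex 3.9 0.7 1.8
   vertex 0.6 0.9 0.6
   vertex 3.4 4.7 0.5
  endloop
 endfacet
 facet normal 0.060 -0.963 -0.262
  outer loop
   vertex 3.9 0.7 1.8
   vertex 4.6 0.2 3.8
   vertex 0.8 0.1 3.3
  endloop
 endfacet
 facet normal 0.046 -0.957 -0.287
  outer loop
   vertex 3.9 0.7 1.8
   vertex 0.8 0.1 3.3
   vertex 0.6 0.9 0.6
  endloop
 endfacet
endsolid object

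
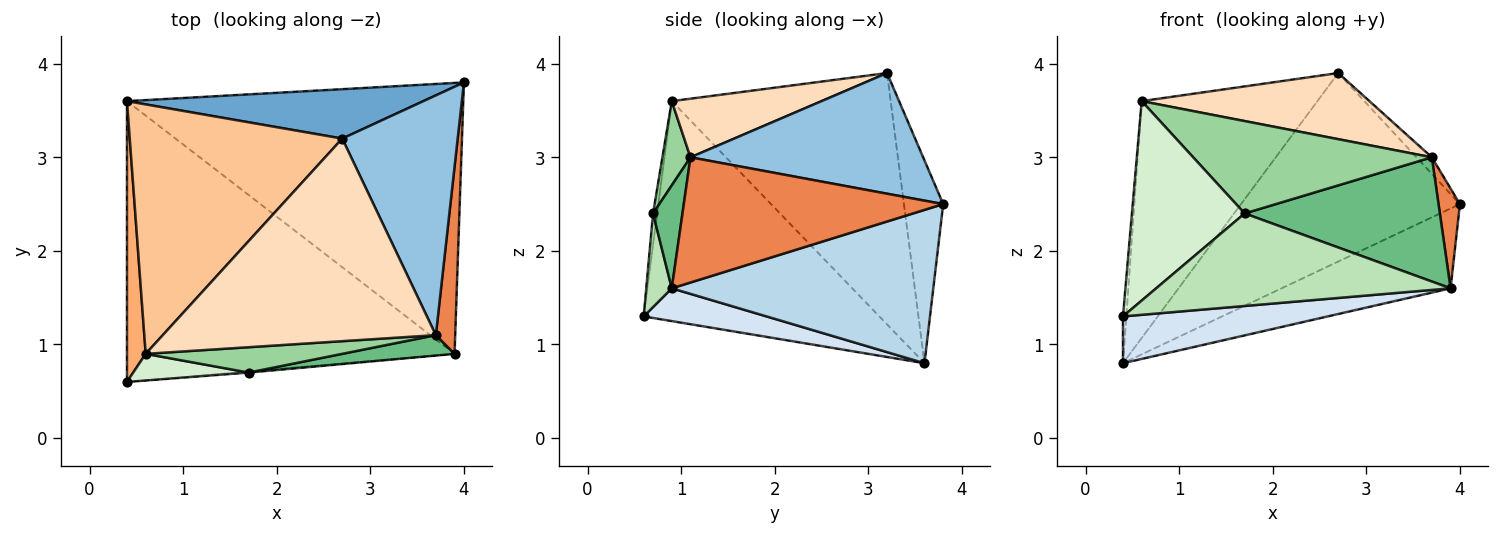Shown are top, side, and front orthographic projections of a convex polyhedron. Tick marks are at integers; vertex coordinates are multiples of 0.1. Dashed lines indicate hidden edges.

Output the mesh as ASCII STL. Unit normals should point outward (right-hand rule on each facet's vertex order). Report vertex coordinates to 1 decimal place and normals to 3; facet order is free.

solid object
 facet normal -0.171 0.953 0.250
  outer loop
   vertex 2.7 3.2 3.9
   vertex 4.0 3.8 2.5
   vertex 0.4 3.6 0.8
  endloop
 endfacet
 facet normal 0.722 0.048 0.691
  outer loop
   vertex 3.7 1.1 3.0
   vertex 4.0 3.8 2.5
   vertex 2.7 3.2 3.9
  endloop
 endfacet
 facet normal 0.401 0.259 -0.879
  outer loop
   vertex 3.9 0.9 1.6
   vertex 0.4 3.6 0.8
   vertex 4.0 3.8 2.5
  endloop
 endfacet
 facet normal 0.098 -0.164 -0.982
  outer loop
   vertex 3.9 0.9 1.6
   vertex 0.4 0.6 1.3
   vertex 0.4 3.6 0.8
  endloop
 endfacet
 facet normal 0.985 -0.081 0.152
  outer loop
   vertex 3.9 0.9 1.6
   vertex 4.0 3.8 2.5
   vertex 3.7 1.1 3.0
  endloop
 endfacet
 facet normal -0.996 0.014 0.085
  outer loop
   vertex 0.6 0.9 3.6
   vertex 0.4 3.6 0.8
   vertex 0.4 0.6 1.3
  endloop
 endfacet
 facet normal -0.651 0.523 0.550
  outer loop
   vertex 0.6 0.9 3.6
   vertex 2.7 3.2 3.9
   vertex 0.4 3.6 0.8
  endloop
 endfacet
 facet normal 0.200 -0.304 0.931
  outer loop
   vertex 0.6 0.9 3.6
   vertex 3.7 1.1 3.0
   vertex 2.7 3.2 3.9
  endloop
 endfacet
 facet normal 0.147 -0.976 0.160
  outer loop
   vertex 1.7 0.7 2.4
   vertex 3.9 0.9 1.6
   vertex 3.7 1.1 3.0
  endloop
 endfacet
 facet normal 0.113 -0.958 0.263
  outer loop
   vertex 1.7 0.7 2.4
   vertex 3.7 1.1 3.0
   vertex 0.6 0.9 3.6
  endloop
 endfacet
 facet normal 0.086 -0.996 -0.012
  outer loop
   vertex 1.7 0.7 2.4
   vertex 0.4 0.6 1.3
   vertex 3.9 0.9 1.6
  endloop
 endfacet
 facet normal -0.036 -0.991 0.132
  outer loop
   vertex 1.7 0.7 2.4
   vertex 0.6 0.9 3.6
   vertex 0.4 0.6 1.3
  endloop
 endfacet
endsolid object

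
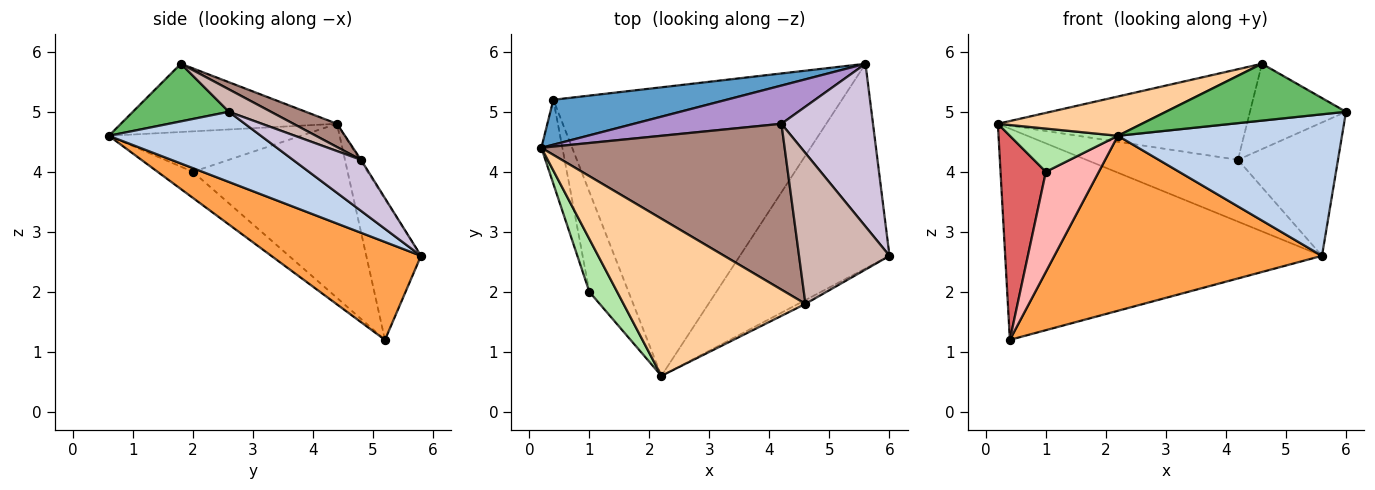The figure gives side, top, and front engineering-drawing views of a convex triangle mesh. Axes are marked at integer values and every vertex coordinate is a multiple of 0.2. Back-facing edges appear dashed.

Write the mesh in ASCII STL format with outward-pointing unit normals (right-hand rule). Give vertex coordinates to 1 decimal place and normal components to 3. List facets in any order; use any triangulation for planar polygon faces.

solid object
 facet normal -0.166 0.964 0.205
  outer loop
   vertex 5.6 5.8 2.6
   vertex 0.4 5.2 1.2
   vertex 0.2 4.4 4.8
  endloop
 endfacet
 facet normal 0.360 -0.531 -0.767
  outer loop
   vertex 5.6 5.8 2.6
   vertex 6.0 2.6 5.0
   vertex 2.2 0.6 4.6
  endloop
 endfacet
 facet normal 0.279 -0.498 -0.821
  outer loop
   vertex 5.6 5.8 2.6
   vertex 2.2 0.6 4.6
   vertex 0.4 5.2 1.2
  endloop
 endfacet
 facet normal -0.342 -0.228 0.912
  outer loop
   vertex 4.6 1.8 5.8
   vertex 0.2 4.4 4.8
   vertex 2.2 0.6 4.6
  endloop
 endfacet
 facet normal 0.470 -0.881 -0.059
  outer loop
   vertex 4.6 1.8 5.8
   vertex 2.2 0.6 4.6
   vertex 6.0 2.6 5.0
  endloop
 endfacet
 facet normal -0.748 -0.421 0.514
  outer loop
   vertex 1.0 2.0 4.0
   vertex 2.2 0.6 4.6
   vertex 0.2 4.4 4.8
  endloop
 endfacet
 facet normal -0.953 -0.279 -0.115
  outer loop
   vertex 1.0 2.0 4.0
   vertex 0.2 4.4 4.8
   vertex 0.4 5.2 1.2
  endloop
 endfacet
 facet normal -0.426 -0.640 -0.640
  outer loop
   vertex 1.0 2.0 4.0
   vertex 0.4 5.2 1.2
   vertex 2.2 0.6 4.6
  endloop
 endfacet
 facet normal -0.006 0.850 0.526
  outer loop
   vertex 4.2 4.8 4.2
   vertex 5.6 5.8 2.6
   vertex 0.2 4.4 4.8
  endloop
 endfacet
 facet normal 0.396 0.582 0.710
  outer loop
   vertex 4.2 4.8 4.2
   vertex 6.0 2.6 5.0
   vertex 5.6 5.8 2.6
  endloop
 endfacet
 facet normal 0.083 0.478 0.875
  outer loop
   vertex 4.2 4.8 4.2
   vertex 0.2 4.4 4.8
   vertex 4.6 1.8 5.8
  endloop
 endfacet
 facet normal 0.211 0.482 0.851
  outer loop
   vertex 4.2 4.8 4.2
   vertex 4.6 1.8 5.8
   vertex 6.0 2.6 5.0
  endloop
 endfacet
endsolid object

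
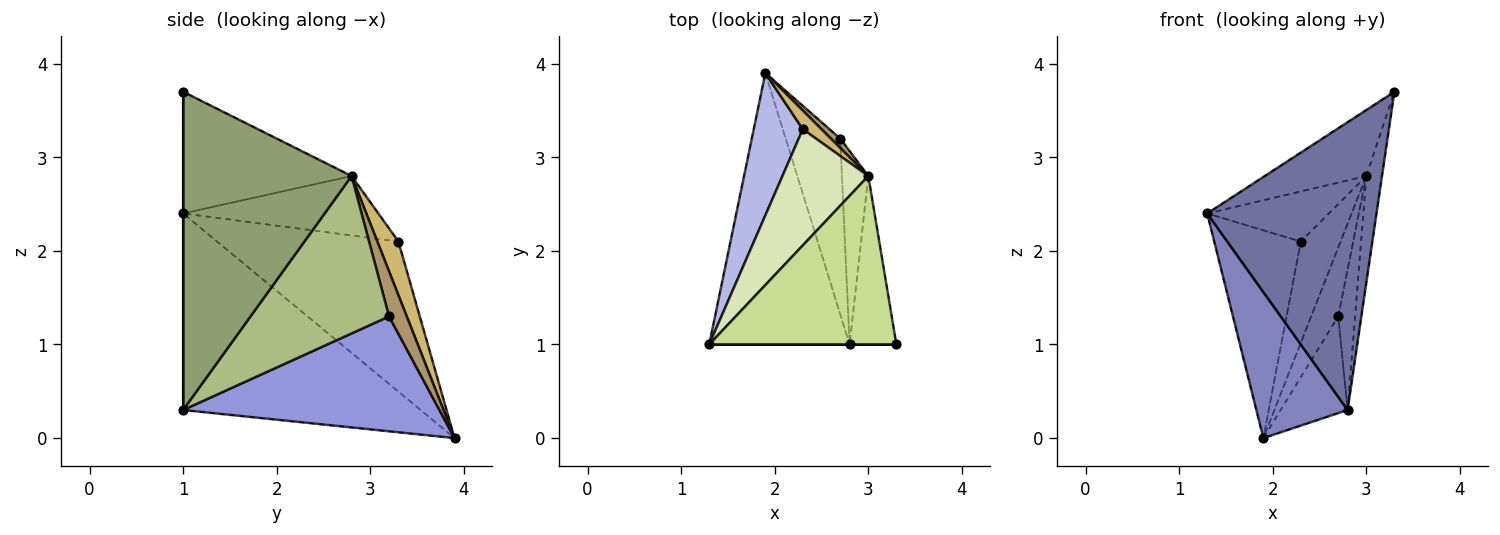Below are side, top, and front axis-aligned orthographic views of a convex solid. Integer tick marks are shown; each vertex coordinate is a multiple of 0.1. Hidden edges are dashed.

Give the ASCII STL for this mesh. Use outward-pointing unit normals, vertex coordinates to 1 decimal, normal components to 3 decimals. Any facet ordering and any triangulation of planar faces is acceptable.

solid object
 facet normal 0.000 -1.000 0.000
  outer loop
   vertex 2.8 1.0 0.3
   vertex 3.3 1.0 3.7
   vertex 1.3 1.0 2.4
  endloop
 endfacet
 facet normal -0.777 -0.298 -0.555
  outer loop
   vertex 2.8 1.0 0.3
   vertex 1.3 1.0 2.4
   vertex 1.9 3.9 0.0
  endloop
 endfacet
 facet normal 0.879 0.230 -0.417
  outer loop
   vertex 2.8 1.0 0.3
   vertex 1.9 3.9 0.0
   vertex 2.7 3.2 1.3
  endloop
 endfacet
 facet normal -0.866 0.413 0.283
  outer loop
   vertex 2.3 3.3 2.1
   vertex 1.9 3.9 0.0
   vertex 1.3 1.0 2.4
  endloop
 endfacet
 facet normal 0.985 0.092 -0.145
  outer loop
   vertex 3.0 2.8 2.8
   vertex 3.3 1.0 3.7
   vertex 2.8 1.0 0.3
  endloop
 endfacet
 facet normal 0.979 0.119 -0.164
  outer loop
   vertex 3.0 2.8 2.8
   vertex 2.8 1.0 0.3
   vertex 2.7 3.2 1.3
  endloop
 endfacet
 facet normal -0.518 0.312 0.797
  outer loop
   vertex 3.0 2.8 2.8
   vertex 1.3 1.0 2.4
   vertex 3.3 1.0 3.7
  endloop
 endfacet
 facet normal -0.536 0.334 0.775
  outer loop
   vertex 3.0 2.8 2.8
   vertex 2.3 3.3 2.1
   vertex 1.3 1.0 2.4
  endloop
 endfacet
 facet normal 0.544 0.831 0.113
  outer loop
   vertex 3.0 2.8 2.8
   vertex 2.7 3.2 1.3
   vertex 1.9 3.9 0.0
  endloop
 endfacet
 facet normal 0.462 0.872 0.161
  outer loop
   vertex 3.0 2.8 2.8
   vertex 1.9 3.9 0.0
   vertex 2.3 3.3 2.1
  endloop
 endfacet
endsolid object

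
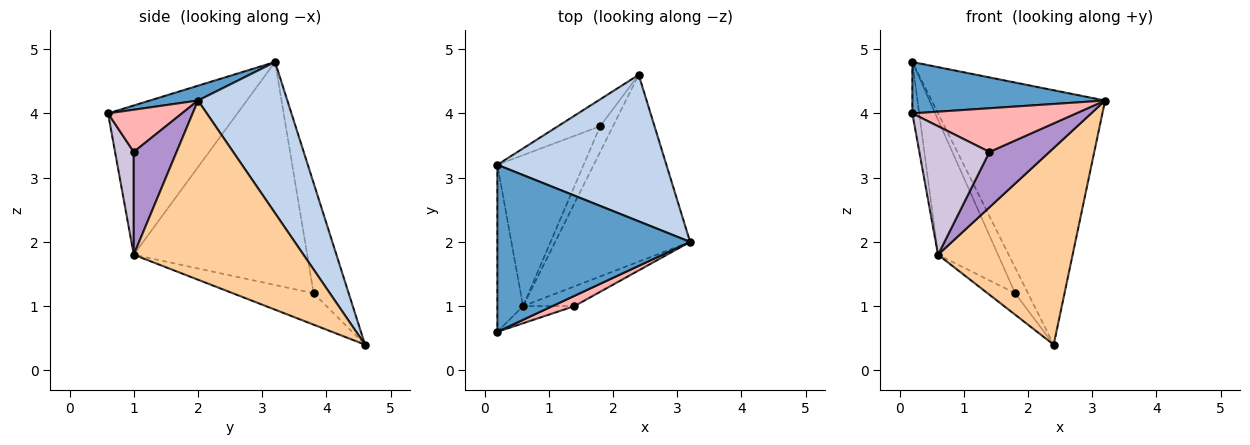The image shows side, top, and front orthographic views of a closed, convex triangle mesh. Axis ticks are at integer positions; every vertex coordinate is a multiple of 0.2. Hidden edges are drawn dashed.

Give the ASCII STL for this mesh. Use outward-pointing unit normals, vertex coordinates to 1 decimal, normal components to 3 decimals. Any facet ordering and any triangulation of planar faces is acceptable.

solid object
 facet normal 0.073 -0.293 0.953
  outer loop
   vertex 0.2 0.6 4.0
   vertex 3.2 2.0 4.2
   vertex 0.2 3.2 4.8
  endloop
 endfacet
 facet normal 0.408 0.791 0.456
  outer loop
   vertex 2.4 4.6 0.4
   vertex 0.2 3.2 4.8
   vertex 3.2 2.0 4.2
  endloop
 endfacet
 facet normal -0.984 0.052 -0.169
  outer loop
   vertex 0.6 1.0 1.8
   vertex 0.2 0.6 4.0
   vertex 0.2 3.2 4.8
  endloop
 endfacet
 facet normal 0.675 -0.535 -0.508
  outer loop
   vertex 0.6 1.0 1.8
   vertex 2.4 4.6 0.4
   vertex 3.2 2.0 4.2
  endloop
 endfacet
 facet normal -0.883 0.324 -0.339
  outer loop
   vertex 1.8 3.8 1.2
   vertex 0.2 3.2 4.8
   vertex 2.4 4.6 0.4
  endloop
 endfacet
 facet normal -0.888 0.307 -0.343
  outer loop
   vertex 1.8 3.8 1.2
   vertex 0.6 1.0 1.8
   vertex 0.2 3.2 4.8
  endloop
 endfacet
 facet normal -0.883 0.301 -0.361
  outer loop
   vertex 1.8 3.8 1.2
   vertex 2.4 4.6 0.4
   vertex 0.6 1.0 1.8
  endloop
 endfacet
 facet normal 0.402 -0.891 0.210
  outer loop
   vertex 1.4 1.0 3.4
   vertex 3.2 2.0 4.2
   vertex 0.2 0.6 4.0
  endloop
 endfacet
 facet normal 0.558 -0.781 -0.279
  outer loop
   vertex 1.4 1.0 3.4
   vertex 0.6 1.0 1.8
   vertex 3.2 2.0 4.2
  endloop
 endfacet
 facet normal 0.256 -0.958 -0.128
  outer loop
   vertex 1.4 1.0 3.4
   vertex 0.2 0.6 4.0
   vertex 0.6 1.0 1.8
  endloop
 endfacet
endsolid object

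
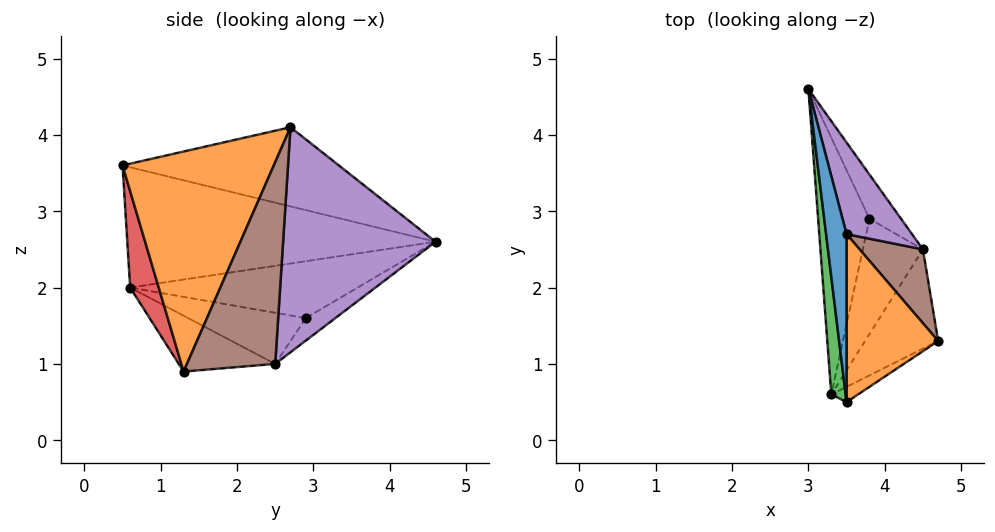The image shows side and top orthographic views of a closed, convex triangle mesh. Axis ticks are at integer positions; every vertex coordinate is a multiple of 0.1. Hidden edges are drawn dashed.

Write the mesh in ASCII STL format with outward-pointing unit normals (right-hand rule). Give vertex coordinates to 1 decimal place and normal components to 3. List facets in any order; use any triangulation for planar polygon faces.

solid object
 facet normal -0.967 -0.057 0.250
  outer loop
   vertex 3.5 2.7 4.1
   vertex 3.0 4.6 2.6
   vertex 3.5 0.5 3.6
  endloop
 endfacet
 facet normal 0.920 -0.087 0.383
  outer loop
   vertex 3.5 2.7 4.1
   vertex 3.5 0.5 3.6
   vertex 4.7 1.3 0.9
  endloop
 endfacet
 facet normal -0.989 -0.092 0.118
  outer loop
   vertex 3.3 0.6 2.0
   vertex 3.5 0.5 3.6
   vertex 3.0 4.6 2.6
  endloop
 endfacet
 facet normal 0.378 -0.920 -0.105
  outer loop
   vertex 3.3 0.6 2.0
   vertex 4.7 1.3 0.9
   vertex 3.5 0.5 3.6
  endloop
 endfacet
 facet normal 0.868 0.428 0.252
  outer loop
   vertex 4.5 2.5 1.0
   vertex 3.0 4.6 2.6
   vertex 3.5 2.7 4.1
  endloop
 endfacet
 facet normal 0.946 0.133 0.297
  outer loop
   vertex 4.5 2.5 1.0
   vertex 3.5 2.7 4.1
   vertex 4.7 1.3 0.9
  endloop
 endfacet
 facet normal -0.607 -0.035 -0.794
  outer loop
   vertex 4.5 2.5 1.0
   vertex 4.7 1.3 0.9
   vertex 3.3 0.6 2.0
  endloop
 endfacet
 facet normal -0.742 0.045 -0.669
  outer loop
   vertex 3.8 2.9 1.6
   vertex 3.3 0.6 2.0
   vertex 3.0 4.6 2.6
  endloop
 endfacet
 facet normal -0.568 0.202 -0.798
  outer loop
   vertex 3.8 2.9 1.6
   vertex 3.0 4.6 2.6
   vertex 4.5 2.5 1.0
  endloop
 endfacet
 facet normal -0.648 0.008 -0.762
  outer loop
   vertex 3.8 2.9 1.6
   vertex 4.5 2.5 1.0
   vertex 3.3 0.6 2.0
  endloop
 endfacet
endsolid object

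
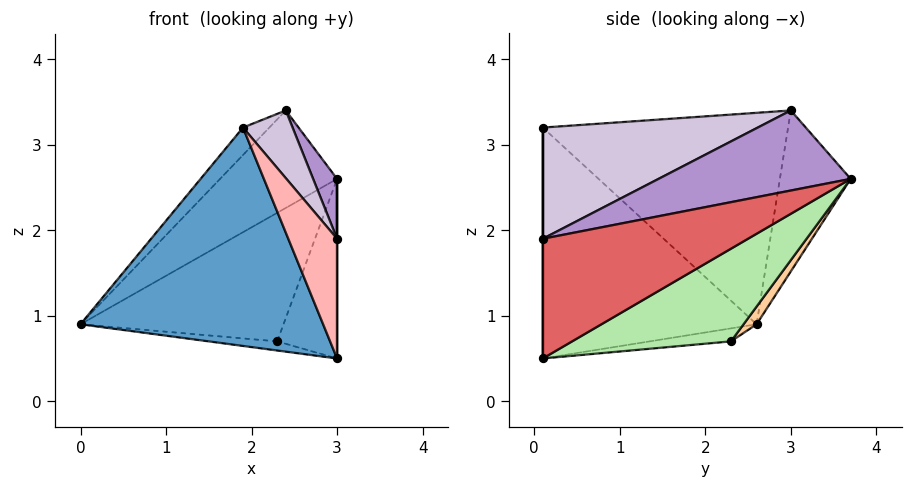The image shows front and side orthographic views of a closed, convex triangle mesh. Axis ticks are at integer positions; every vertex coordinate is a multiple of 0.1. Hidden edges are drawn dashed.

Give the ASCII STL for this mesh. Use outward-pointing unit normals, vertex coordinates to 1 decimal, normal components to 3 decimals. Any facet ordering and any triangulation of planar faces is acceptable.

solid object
 facet normal -0.638 -0.724 -0.260
  outer loop
   vertex 1.9 0.1 3.2
   vertex 0.0 2.6 0.9
   vertex 3.0 0.1 0.5
  endloop
 endfacet
 facet normal -0.487 0.805 0.339
  outer loop
   vertex 2.4 3.0 3.4
   vertex 3.0 3.7 2.6
   vertex 0.0 2.6 0.9
  endloop
 endfacet
 facet normal -0.725 0.078 0.684
  outer loop
   vertex 2.4 3.0 3.4
   vertex 0.0 2.6 0.9
   vertex 1.9 0.1 3.2
  endloop
 endfacet
 facet normal 0.051 0.795 -0.605
  outer loop
   vertex 2.3 2.3 0.7
   vertex 0.0 2.6 0.9
   vertex 3.0 3.7 2.6
  endloop
 endfacet
 facet normal -0.078 0.066 -0.995
  outer loop
   vertex 2.3 2.3 0.7
   vertex 3.0 0.1 0.5
   vertex 0.0 2.6 0.9
  endloop
 endfacet
 facet normal 0.801 0.302 -0.517
  outer loop
   vertex 2.3 2.3 0.7
   vertex 3.0 3.7 2.6
   vertex 3.0 0.1 0.5
  endloop
 endfacet
 facet normal 1.000 0.000 0.000
  outer loop
   vertex 3.0 0.1 1.9
   vertex 3.0 0.1 0.5
   vertex 3.0 3.7 2.6
  endloop
 endfacet
 facet normal 0.000 -1.000 0.000
  outer loop
   vertex 3.0 0.1 1.9
   vertex 1.9 0.1 3.2
   vertex 3.0 0.1 0.5
  endloop
 endfacet
 facet normal 0.837 -0.104 0.537
  outer loop
   vertex 3.0 0.1 1.9
   vertex 3.0 3.7 2.6
   vertex 2.4 3.0 3.4
  endloop
 endfacet
 facet normal 0.752 -0.173 0.636
  outer loop
   vertex 3.0 0.1 1.9
   vertex 2.4 3.0 3.4
   vertex 1.9 0.1 3.2
  endloop
 endfacet
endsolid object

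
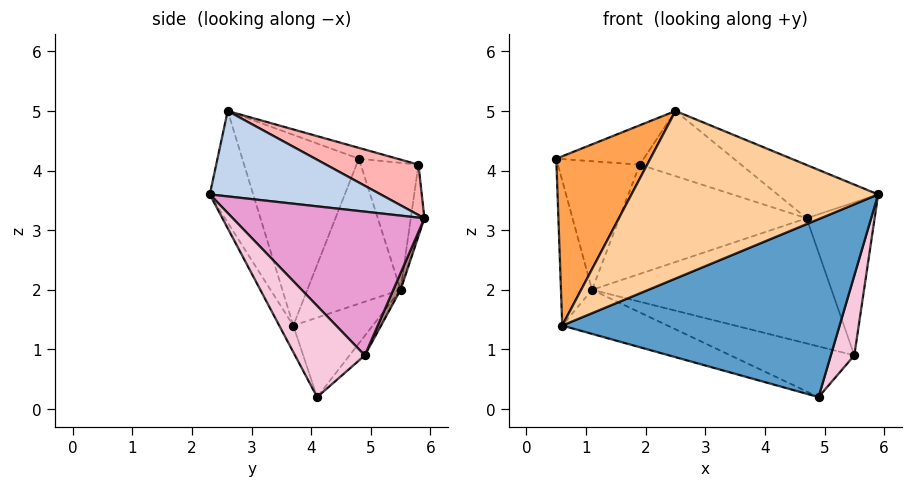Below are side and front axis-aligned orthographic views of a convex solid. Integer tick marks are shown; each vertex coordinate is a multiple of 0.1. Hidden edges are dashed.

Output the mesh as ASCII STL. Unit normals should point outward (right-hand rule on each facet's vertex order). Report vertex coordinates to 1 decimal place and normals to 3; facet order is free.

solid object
 facet normal -0.045 -0.888 -0.457
  outer loop
   vertex 0.6 3.7 1.4
   vertex 4.9 4.1 0.2
   vertex 5.9 2.3 3.6
  endloop
 endfacet
 facet normal 0.388 0.228 0.893
  outer loop
   vertex 2.5 2.6 5.0
   vertex 5.9 2.3 3.6
   vertex 4.7 5.9 3.2
  endloop
 endfacet
 facet normal -0.760 -0.613 0.214
  outer loop
   vertex 2.5 2.6 5.0
   vertex 0.5 4.8 4.2
   vertex 0.6 3.7 1.4
  endloop
 endfacet
 facet normal -0.170 -0.964 -0.205
  outer loop
   vertex 2.5 2.6 5.0
   vertex 0.6 3.7 1.4
   vertex 5.9 2.3 3.6
  endloop
 endfacet
 facet normal -0.281 0.373 -0.884
  outer loop
   vertex 1.1 5.5 2.0
   vertex 4.9 4.1 0.2
   vertex 0.6 3.7 1.4
  endloop
 endfacet
 facet normal -0.937 0.312 -0.156
  outer loop
   vertex 1.1 5.5 2.0
   vertex 0.6 3.7 1.4
   vertex 0.5 4.8 4.2
  endloop
 endfacet
 facet normal -0.110 0.250 0.962
  outer loop
   vertex 1.9 5.8 4.1
   vertex 0.5 4.8 4.2
   vertex 2.5 2.6 5.0
  endloop
 endfacet
 facet normal 0.281 0.308 0.909
  outer loop
   vertex 1.9 5.8 4.1
   vertex 2.5 2.6 5.0
   vertex 4.7 5.9 3.2
  endloop
 endfacet
 facet normal -0.573 0.813 0.102
  outer loop
   vertex 1.9 5.8 4.1
   vertex 1.1 5.5 2.0
   vertex 0.5 4.8 4.2
  endloop
 endfacet
 facet normal -0.072 0.991 -0.114
  outer loop
   vertex 1.9 5.8 4.1
   vertex 4.7 5.9 3.2
   vertex 1.1 5.5 2.0
  endloop
 endfacet
 facet normal 0.028 0.920 -0.390
  outer loop
   vertex 5.5 4.9 0.9
   vertex 1.1 5.5 2.0
   vertex 4.7 5.9 3.2
  endloop
 endfacet
 facet normal -0.085 0.691 -0.717
  outer loop
   vertex 5.5 4.9 0.9
   vertex 4.9 4.1 0.2
   vertex 1.1 5.5 2.0
  endloop
 endfacet
 facet normal 0.927 0.329 0.179
  outer loop
   vertex 5.5 4.9 0.9
   vertex 4.7 5.9 3.2
   vertex 5.9 2.3 3.6
  endloop
 endfacet
 facet normal 0.865 -0.291 -0.409
  outer loop
   vertex 5.5 4.9 0.9
   vertex 5.9 2.3 3.6
   vertex 4.9 4.1 0.2
  endloop
 endfacet
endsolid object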